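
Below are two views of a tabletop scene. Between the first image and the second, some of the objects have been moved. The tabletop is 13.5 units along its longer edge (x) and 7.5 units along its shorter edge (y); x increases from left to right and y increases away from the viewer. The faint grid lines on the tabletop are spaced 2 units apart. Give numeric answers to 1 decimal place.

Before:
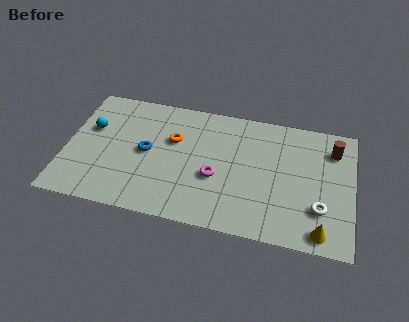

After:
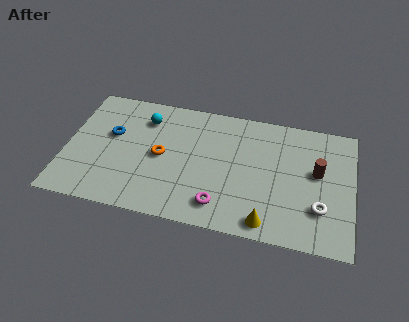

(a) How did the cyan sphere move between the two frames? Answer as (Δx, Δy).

(2.5, 1.1)

From the two frames, the cyan sphere sits at roughly (1.1, 4.7) before and (3.6, 5.8) after.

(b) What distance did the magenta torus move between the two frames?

1.6

The magenta torus was near (7.1, 3.0) before and (7.4, 1.4) after, so it travelled √(0.3² + 1.6²) ≈ 1.6 units.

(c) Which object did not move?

the white torus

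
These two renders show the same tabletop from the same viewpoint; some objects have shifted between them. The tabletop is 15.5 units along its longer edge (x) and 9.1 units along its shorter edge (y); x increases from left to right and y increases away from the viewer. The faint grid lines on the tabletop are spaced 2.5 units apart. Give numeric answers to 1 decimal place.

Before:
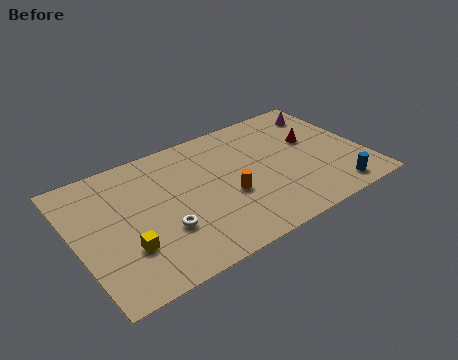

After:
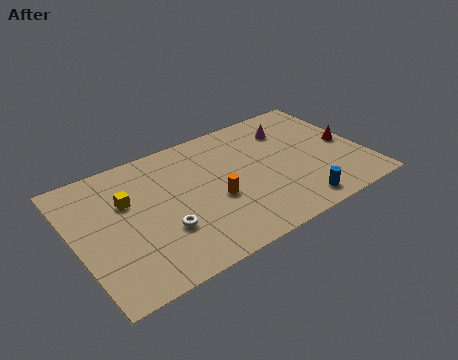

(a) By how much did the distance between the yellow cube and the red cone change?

+1.0

Before: roughly 10.9 units apart; after: 11.9. That's 1.0 units further apart.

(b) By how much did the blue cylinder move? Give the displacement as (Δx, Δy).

(-2.1, 0.0)

The blue cylinder was at about (13.4, 1.2) and moved to about (11.3, 1.2).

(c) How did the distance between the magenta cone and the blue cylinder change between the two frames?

-0.5

They were about 6.2 units apart before and 5.7 after — 0.5 units closer together.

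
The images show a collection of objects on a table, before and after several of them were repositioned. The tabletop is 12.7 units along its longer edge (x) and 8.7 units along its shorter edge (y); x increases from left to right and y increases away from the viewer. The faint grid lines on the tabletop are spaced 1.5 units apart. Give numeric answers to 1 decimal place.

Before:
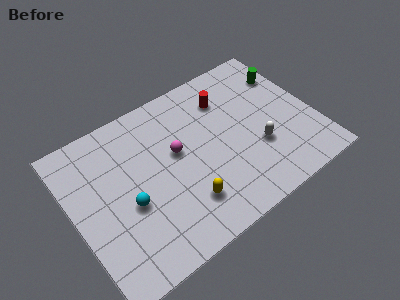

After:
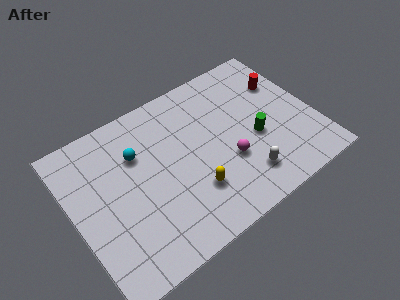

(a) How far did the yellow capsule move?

0.6

The yellow capsule was near (5.4, 2.1) before and (5.9, 2.5) after, so it travelled √(0.5² + 0.4²) ≈ 0.6 units.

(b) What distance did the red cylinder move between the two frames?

3.1

The red cylinder was near (8.5, 6.6) before and (11.5, 6.0) after, so it travelled √(3.0² + 0.6²) ≈ 3.1 units.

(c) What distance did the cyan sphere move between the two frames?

2.6

From (2.7, 3.6) to (3.6, 6.0), the cyan sphere covered √(0.9² + 2.4²) ≈ 2.6 units.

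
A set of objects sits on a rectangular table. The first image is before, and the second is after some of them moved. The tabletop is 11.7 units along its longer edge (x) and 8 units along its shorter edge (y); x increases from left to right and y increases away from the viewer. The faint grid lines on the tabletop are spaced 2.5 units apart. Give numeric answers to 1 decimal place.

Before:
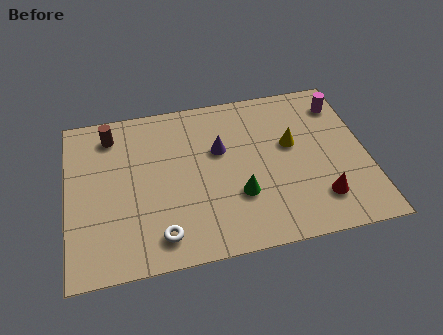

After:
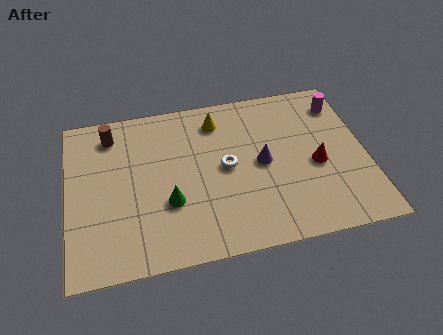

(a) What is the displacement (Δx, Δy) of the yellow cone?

(-2.8, 1.8)

From the two frames, the yellow cone sits at roughly (8.8, 4.7) before and (6.0, 6.5) after.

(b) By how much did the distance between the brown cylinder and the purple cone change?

+1.9

They were about 4.5 units apart before and 6.4 after — 1.9 units further apart.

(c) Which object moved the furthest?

the white torus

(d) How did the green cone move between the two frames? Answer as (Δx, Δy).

(-2.7, 0.2)

From the two frames, the green cone sits at roughly (6.6, 2.6) before and (3.9, 2.8) after.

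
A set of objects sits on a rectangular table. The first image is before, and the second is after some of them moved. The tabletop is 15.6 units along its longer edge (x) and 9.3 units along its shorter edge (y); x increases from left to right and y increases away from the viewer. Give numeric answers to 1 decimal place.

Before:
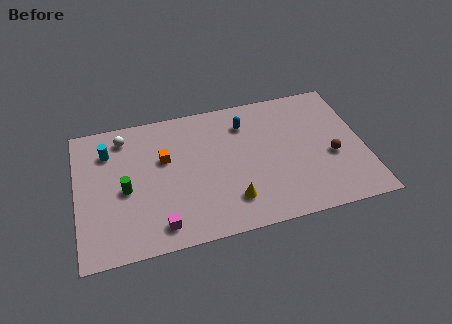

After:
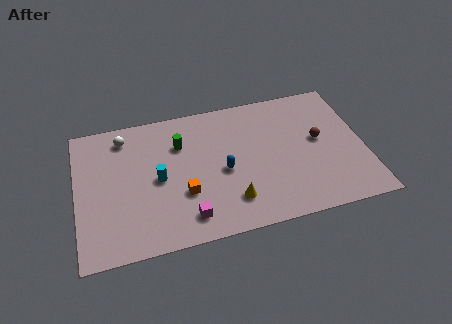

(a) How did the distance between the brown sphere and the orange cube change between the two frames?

-1.5

The distance was about 9.2 in the first image and 7.7 in the second, so they moved 1.5 units closer together.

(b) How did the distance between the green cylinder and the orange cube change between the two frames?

+0.7

The distance was about 2.7 in the first image and 3.4 in the second, so they moved 0.7 units further apart.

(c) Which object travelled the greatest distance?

the green cylinder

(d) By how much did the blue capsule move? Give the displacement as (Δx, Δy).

(-1.4, -3.0)

The blue capsule started near (9.3, 7.2) and ended near (7.9, 4.2).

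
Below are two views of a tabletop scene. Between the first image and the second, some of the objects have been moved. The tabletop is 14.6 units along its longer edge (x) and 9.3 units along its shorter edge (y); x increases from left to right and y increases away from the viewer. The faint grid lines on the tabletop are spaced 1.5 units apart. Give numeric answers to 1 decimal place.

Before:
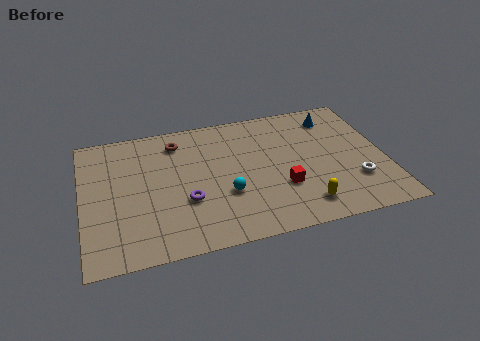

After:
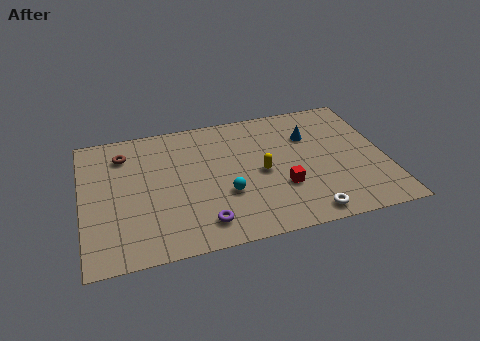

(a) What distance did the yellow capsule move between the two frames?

3.3

The yellow capsule was near (10.4, 1.6) before and (8.6, 4.4) after, so it travelled √(1.8² + 2.8²) ≈ 3.3 units.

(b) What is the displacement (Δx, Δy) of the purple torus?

(0.7, -1.7)

The purple torus started near (4.9, 3.3) and ended near (5.6, 1.6).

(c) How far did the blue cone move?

1.7

The blue cone moved from about (12.4, 7.6) to (11.1, 6.5), a distance of √(1.3² + 1.1²) ≈ 1.7.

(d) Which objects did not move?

the cyan sphere and the red cube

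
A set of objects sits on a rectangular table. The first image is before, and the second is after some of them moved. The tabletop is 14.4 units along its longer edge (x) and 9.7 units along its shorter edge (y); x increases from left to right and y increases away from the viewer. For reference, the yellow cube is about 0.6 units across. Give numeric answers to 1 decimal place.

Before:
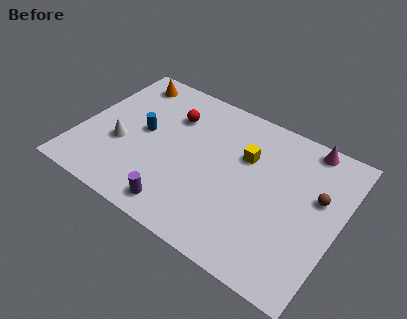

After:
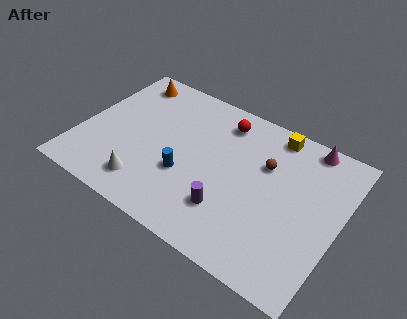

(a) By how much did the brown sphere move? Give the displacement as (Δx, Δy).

(-3.0, 0.5)

The brown sphere started near (13.1, 5.9) and ended near (10.1, 6.4).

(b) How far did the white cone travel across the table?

2.6

The white cone was near (2.4, 3.7) before and (4.2, 1.8) after, so it travelled √(1.8² + 1.9²) ≈ 2.6 units.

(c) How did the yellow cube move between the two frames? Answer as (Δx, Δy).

(1.2, 2.2)

The yellow cube was at about (9.0, 6.4) and moved to about (10.2, 8.6).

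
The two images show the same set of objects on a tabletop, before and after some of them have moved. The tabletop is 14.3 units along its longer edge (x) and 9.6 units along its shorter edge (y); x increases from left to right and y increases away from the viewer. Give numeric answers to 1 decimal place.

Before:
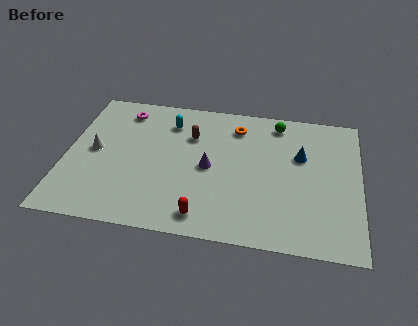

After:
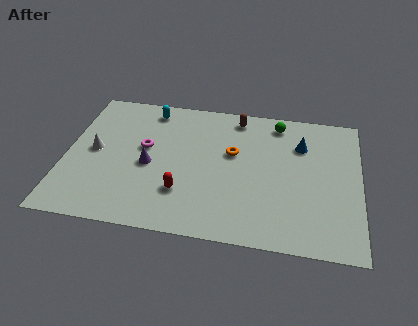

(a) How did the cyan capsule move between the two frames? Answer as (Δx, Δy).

(-1.0, 0.8)

The cyan capsule was at about (4.9, 7.5) and moved to about (3.9, 8.3).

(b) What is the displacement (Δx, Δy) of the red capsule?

(-1.1, 1.4)

The red capsule started near (6.9, 1.3) and ended near (5.8, 2.7).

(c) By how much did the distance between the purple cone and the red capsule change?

-1.0

The distance was about 3.3 in the first image and 2.3 in the second, so they moved 1.0 units closer together.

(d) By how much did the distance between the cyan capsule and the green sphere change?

+0.9

They were about 5.4 units apart before and 6.3 after — 0.9 units further apart.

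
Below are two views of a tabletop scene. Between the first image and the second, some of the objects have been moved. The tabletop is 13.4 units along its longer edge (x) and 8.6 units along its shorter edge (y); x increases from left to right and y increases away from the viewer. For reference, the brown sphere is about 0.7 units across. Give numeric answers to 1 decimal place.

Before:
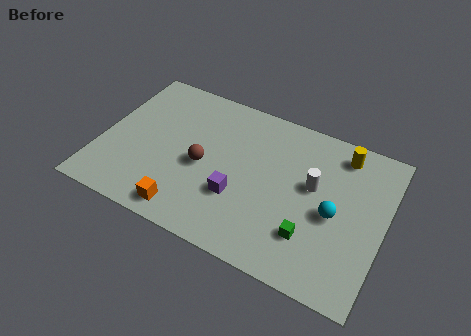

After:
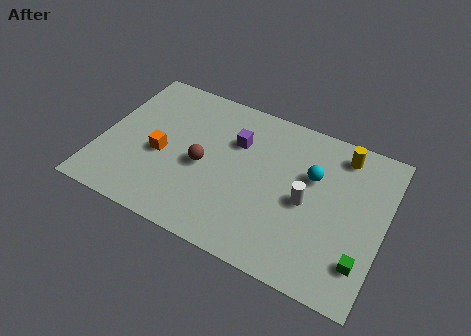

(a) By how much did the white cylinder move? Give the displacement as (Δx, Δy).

(-0.2, -1.0)

The white cylinder started near (10.0, 5.0) and ended near (9.8, 4.0).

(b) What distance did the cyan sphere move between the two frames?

2.0

The cyan sphere moved from about (11.1, 3.9) to (9.9, 5.5), a distance of √(1.2² + 1.6²) ≈ 2.0.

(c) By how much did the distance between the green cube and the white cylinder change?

+0.7

Before: roughly 2.7 units apart; after: 3.4. That's 0.7 units further apart.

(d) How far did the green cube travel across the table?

2.4

The green cube was near (10.2, 2.3) before and (12.6, 2.0) after, so it travelled √(2.4² + 0.3²) ≈ 2.4 units.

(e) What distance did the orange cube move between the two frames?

3.1

The orange cube was near (4.5, 1.1) before and (2.9, 3.7) after, so it travelled √(1.6² + 2.6²) ≈ 3.1 units.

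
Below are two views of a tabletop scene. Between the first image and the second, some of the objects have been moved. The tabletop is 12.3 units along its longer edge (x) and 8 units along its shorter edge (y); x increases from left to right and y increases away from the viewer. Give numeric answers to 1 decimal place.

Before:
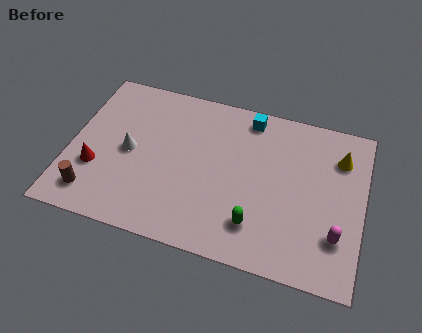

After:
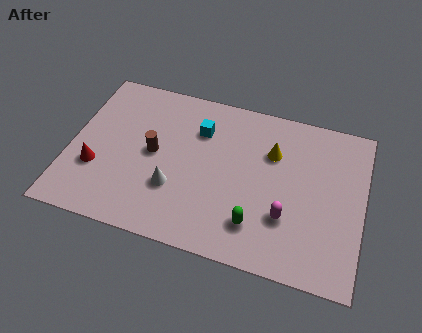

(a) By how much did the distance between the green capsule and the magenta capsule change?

-1.9

The distance was about 3.3 in the first image and 1.4 in the second, so they moved 1.9 units closer together.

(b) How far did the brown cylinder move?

3.5

The brown cylinder moved from about (1.2, 1.4) to (3.5, 4.1), a distance of √(2.3² + 2.7²) ≈ 3.5.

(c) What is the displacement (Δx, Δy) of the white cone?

(2.0, -1.3)

The white cone was at about (2.5, 3.9) and moved to about (4.5, 2.6).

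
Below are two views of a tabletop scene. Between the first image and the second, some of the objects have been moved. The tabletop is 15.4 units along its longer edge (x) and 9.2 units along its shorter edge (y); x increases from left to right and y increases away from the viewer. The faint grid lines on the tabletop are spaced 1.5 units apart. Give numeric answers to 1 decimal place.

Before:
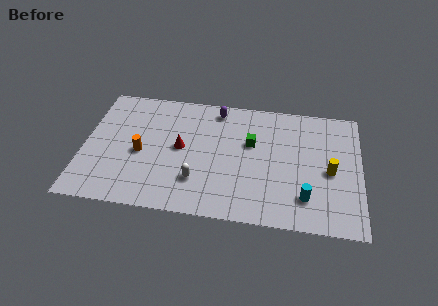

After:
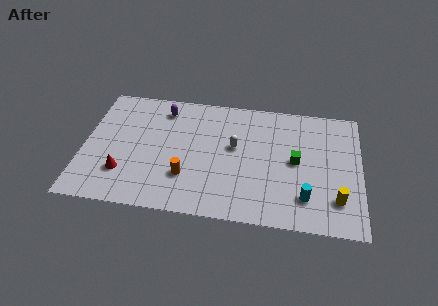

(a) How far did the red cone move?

3.9

From (5.4, 4.8) to (2.3, 2.5), the red cone covered √(3.1² + 2.3²) ≈ 3.9 units.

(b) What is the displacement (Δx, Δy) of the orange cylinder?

(2.6, -1.4)

The orange cylinder was at about (3.2, 4.1) and moved to about (5.8, 2.7).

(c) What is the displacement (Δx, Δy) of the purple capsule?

(-3.0, -0.4)

The purple capsule started near (7.3, 8.0) and ended near (4.3, 7.6).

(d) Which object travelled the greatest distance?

the red cone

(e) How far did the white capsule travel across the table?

3.4

The white capsule moved from about (6.4, 2.5) to (8.4, 5.3), a distance of √(2.0² + 2.8²) ≈ 3.4.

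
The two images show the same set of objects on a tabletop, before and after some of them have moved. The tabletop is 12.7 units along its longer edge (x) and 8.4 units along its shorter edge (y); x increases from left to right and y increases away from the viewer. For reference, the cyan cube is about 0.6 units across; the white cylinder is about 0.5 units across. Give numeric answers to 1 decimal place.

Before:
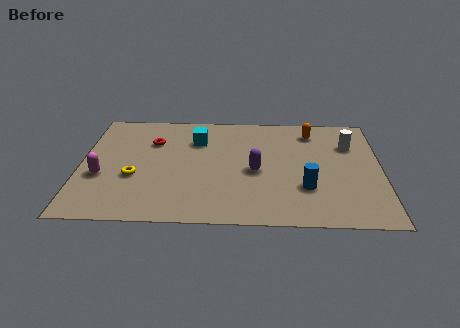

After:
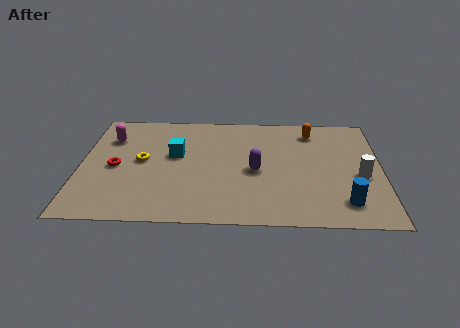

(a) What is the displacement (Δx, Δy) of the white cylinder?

(0.4, -2.4)

The white cylinder started near (11.4, 5.9) and ended near (11.8, 3.5).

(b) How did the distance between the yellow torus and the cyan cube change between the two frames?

-2.4

Before: roughly 3.9 units apart; after: 1.5. That's 2.4 units closer together.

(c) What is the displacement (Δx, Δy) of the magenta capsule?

(0.3, 2.9)

The magenta capsule was at about (0.9, 3.2) and moved to about (1.2, 6.1).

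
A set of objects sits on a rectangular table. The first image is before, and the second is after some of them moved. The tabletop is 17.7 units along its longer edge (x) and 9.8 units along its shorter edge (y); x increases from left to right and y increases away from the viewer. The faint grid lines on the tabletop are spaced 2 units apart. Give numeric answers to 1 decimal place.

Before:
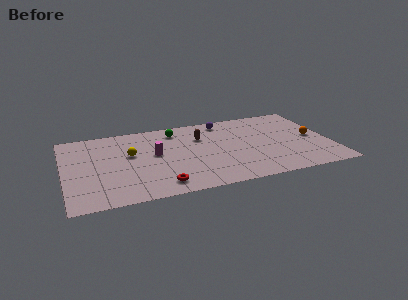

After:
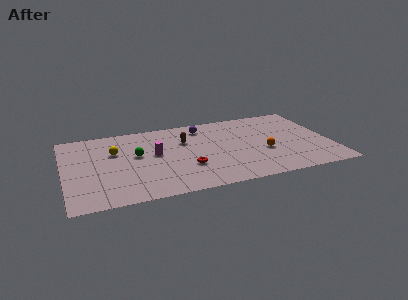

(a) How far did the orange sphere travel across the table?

3.5

The orange sphere moved from about (16.6, 4.8) to (13.2, 3.8), a distance of √(3.4² + 1.0²) ≈ 3.5.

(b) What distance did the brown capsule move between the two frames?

1.1

The brown capsule moved from about (9.2, 6.8) to (8.1, 6.6), a distance of √(1.1² + 0.2²) ≈ 1.1.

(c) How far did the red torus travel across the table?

2.5

The red torus moved from about (6.1, 1.5) to (8.0, 3.2), a distance of √(1.9² + 1.7²) ≈ 2.5.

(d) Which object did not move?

the magenta cylinder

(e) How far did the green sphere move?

3.8

From (7.6, 8.1) to (4.8, 5.6), the green sphere covered √(2.8² + 2.5²) ≈ 3.8 units.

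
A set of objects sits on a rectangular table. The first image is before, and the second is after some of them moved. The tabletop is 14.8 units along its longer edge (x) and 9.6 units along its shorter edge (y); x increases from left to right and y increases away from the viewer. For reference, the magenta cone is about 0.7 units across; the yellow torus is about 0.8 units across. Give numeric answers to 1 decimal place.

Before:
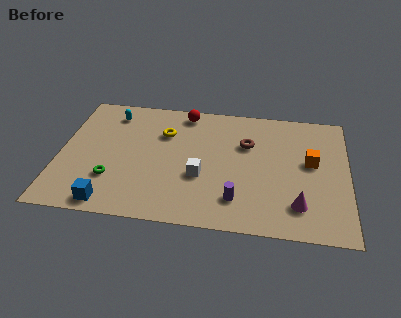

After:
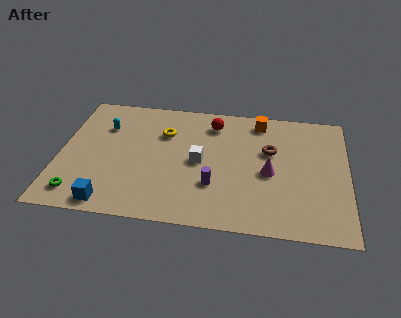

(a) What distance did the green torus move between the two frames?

2.1

From (2.8, 2.8) to (1.2, 1.5), the green torus covered √(1.6² + 1.3²) ≈ 2.1 units.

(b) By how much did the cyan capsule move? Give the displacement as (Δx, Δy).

(-0.3, -1.1)

The cyan capsule started near (2.5, 7.9) and ended near (2.2, 6.8).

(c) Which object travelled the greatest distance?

the orange cube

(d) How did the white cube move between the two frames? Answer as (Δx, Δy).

(-0.1, 1.1)

From the two frames, the white cube sits at roughly (7.3, 3.6) before and (7.2, 4.7) after.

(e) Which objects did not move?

the yellow torus and the blue cube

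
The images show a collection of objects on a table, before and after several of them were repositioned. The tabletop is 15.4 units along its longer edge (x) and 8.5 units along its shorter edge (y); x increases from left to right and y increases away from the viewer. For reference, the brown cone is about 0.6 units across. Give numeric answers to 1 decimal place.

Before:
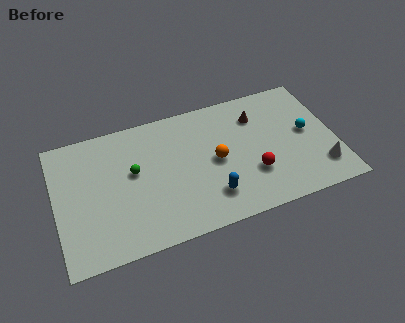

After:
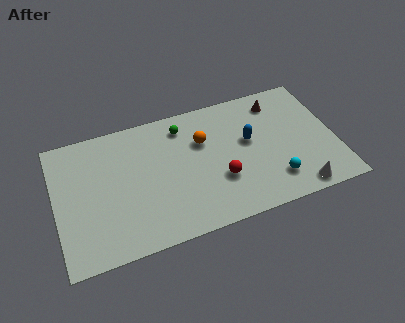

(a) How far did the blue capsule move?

3.8

The blue capsule was near (8.3, 2.0) before and (10.7, 4.9) after, so it travelled √(2.4² + 2.9²) ≈ 3.8 units.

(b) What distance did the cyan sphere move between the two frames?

3.3

The cyan sphere was near (13.9, 4.5) before and (11.8, 1.9) after, so it travelled √(2.1² + 2.6²) ≈ 3.3 units.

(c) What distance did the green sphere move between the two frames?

3.6

The green sphere moved from about (4.3, 4.9) to (7.2, 7.0), a distance of √(2.9² + 2.1²) ≈ 3.6.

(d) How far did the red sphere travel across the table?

1.8

From (10.7, 2.7) to (8.9, 2.9), the red sphere covered √(1.8² + 0.2²) ≈ 1.8 units.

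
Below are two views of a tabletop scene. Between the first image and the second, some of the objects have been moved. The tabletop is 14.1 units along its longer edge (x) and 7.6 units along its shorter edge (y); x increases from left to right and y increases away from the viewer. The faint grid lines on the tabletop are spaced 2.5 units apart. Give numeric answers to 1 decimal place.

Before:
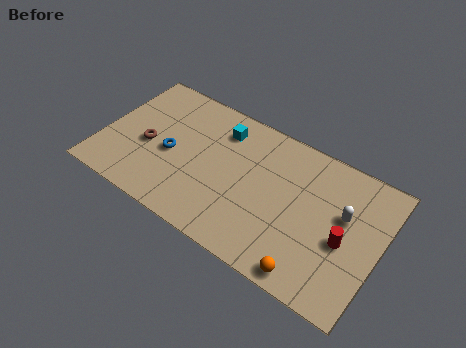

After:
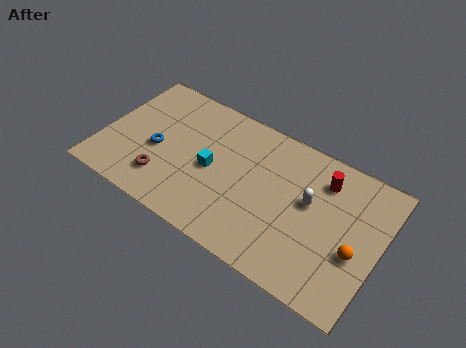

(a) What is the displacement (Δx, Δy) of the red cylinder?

(-1.4, 2.6)

From the two frames, the red cylinder sits at roughly (12.4, 3.3) before and (11.0, 5.9) after.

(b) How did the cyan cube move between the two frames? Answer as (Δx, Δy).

(-0.1, -2.4)

From the two frames, the cyan cube sits at roughly (5.7, 6.0) before and (5.6, 3.6) after.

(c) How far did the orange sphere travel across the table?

2.9

The orange sphere was near (11.1, 0.8) before and (13.0, 3.0) after, so it travelled √(1.9² + 2.2²) ≈ 2.9 units.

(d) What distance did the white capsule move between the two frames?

1.7

The white capsule moved from about (12.2, 4.6) to (10.5, 4.4), a distance of √(1.7² + 0.2²) ≈ 1.7.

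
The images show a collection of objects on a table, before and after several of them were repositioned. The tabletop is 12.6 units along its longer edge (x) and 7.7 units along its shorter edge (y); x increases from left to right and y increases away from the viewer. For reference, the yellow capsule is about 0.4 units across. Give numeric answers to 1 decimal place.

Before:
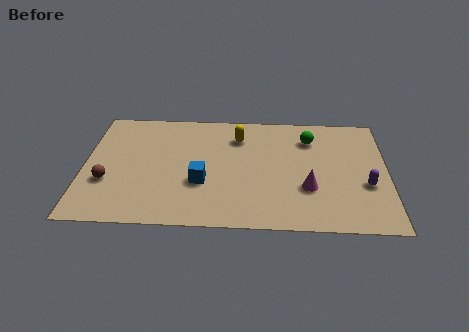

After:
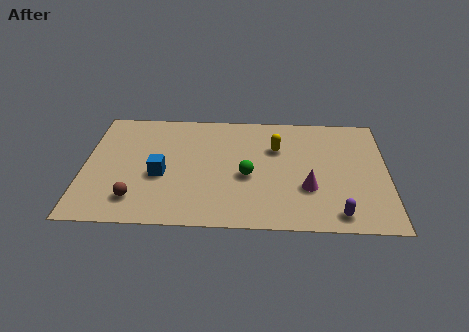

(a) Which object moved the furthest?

the green sphere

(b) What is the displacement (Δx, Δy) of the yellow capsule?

(1.6, -0.7)

From the two frames, the yellow capsule sits at roughly (6.4, 5.9) before and (8.0, 5.2) after.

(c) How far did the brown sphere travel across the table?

1.6

The brown sphere moved from about (1.0, 2.7) to (2.2, 1.6), a distance of √(1.2² + 1.1²) ≈ 1.6.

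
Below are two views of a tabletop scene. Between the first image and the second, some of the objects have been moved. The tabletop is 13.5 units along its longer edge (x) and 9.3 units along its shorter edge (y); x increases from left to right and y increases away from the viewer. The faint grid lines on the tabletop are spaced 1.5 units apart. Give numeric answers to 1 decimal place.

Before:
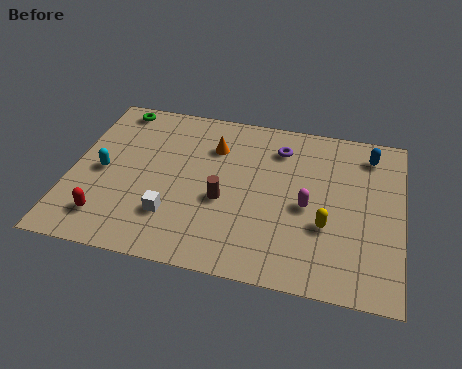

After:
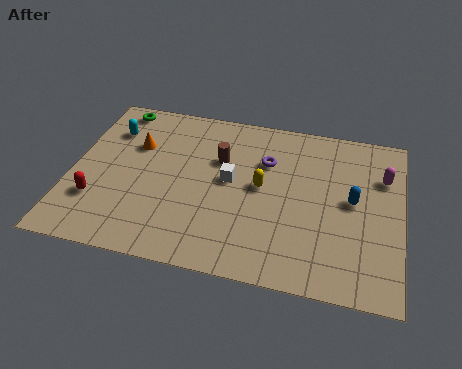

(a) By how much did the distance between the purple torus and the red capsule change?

-1.0

Before: roughly 8.7 units apart; after: 7.7. That's 1.0 units closer together.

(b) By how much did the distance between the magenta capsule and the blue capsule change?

-2.2

Before: roughly 4.2 units apart; after: 2.0. That's 2.2 units closer together.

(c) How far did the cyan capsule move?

2.5

From (1.3, 4.4) to (1.4, 6.9), the cyan capsule covered √(0.1² + 2.5²) ≈ 2.5 units.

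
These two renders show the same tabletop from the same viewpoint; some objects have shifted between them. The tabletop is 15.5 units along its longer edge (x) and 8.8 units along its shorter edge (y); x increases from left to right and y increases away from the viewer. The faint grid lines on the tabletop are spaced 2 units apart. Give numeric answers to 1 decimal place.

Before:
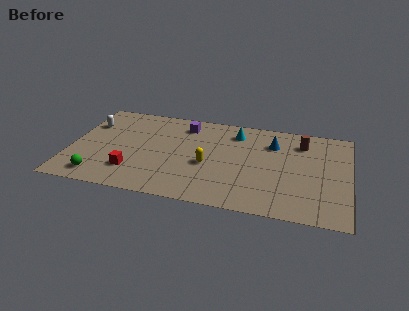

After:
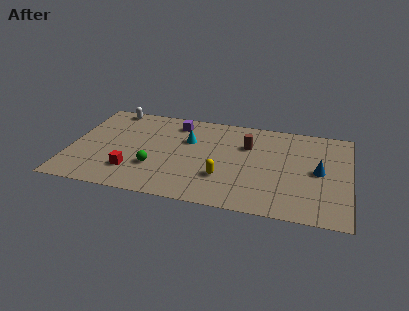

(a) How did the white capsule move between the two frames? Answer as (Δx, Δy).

(1.1, 1.8)

From the two frames, the white capsule sits at roughly (0.9, 6.2) before and (2.0, 8.0) after.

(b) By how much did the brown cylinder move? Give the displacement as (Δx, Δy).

(-3.0, -0.9)

The brown cylinder was at about (12.8, 6.9) and moved to about (9.8, 6.0).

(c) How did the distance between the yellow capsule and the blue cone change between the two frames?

+1.0

They were about 4.5 units apart before and 5.5 after — 1.0 units further apart.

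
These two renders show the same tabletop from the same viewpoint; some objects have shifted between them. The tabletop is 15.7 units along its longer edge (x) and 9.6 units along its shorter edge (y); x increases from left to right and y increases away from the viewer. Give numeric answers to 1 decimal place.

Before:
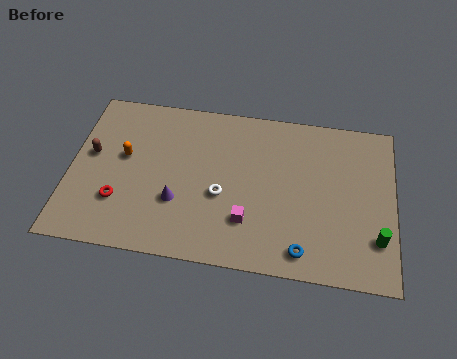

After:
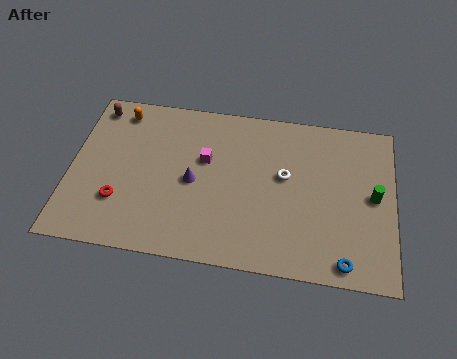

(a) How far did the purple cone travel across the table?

1.5

The purple cone moved from about (5.3, 3.2) to (6.0, 4.5), a distance of √(0.7² + 1.3²) ≈ 1.5.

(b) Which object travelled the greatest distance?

the magenta cube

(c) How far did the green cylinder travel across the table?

2.4

The green cylinder moved from about (14.9, 2.5) to (14.7, 4.9), a distance of √(0.2² + 2.4²) ≈ 2.4.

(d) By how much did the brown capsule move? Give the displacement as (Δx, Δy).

(0.0, 2.9)

From the two frames, the brown capsule sits at roughly (1.0, 5.4) before and (1.0, 8.3) after.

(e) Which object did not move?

the red torus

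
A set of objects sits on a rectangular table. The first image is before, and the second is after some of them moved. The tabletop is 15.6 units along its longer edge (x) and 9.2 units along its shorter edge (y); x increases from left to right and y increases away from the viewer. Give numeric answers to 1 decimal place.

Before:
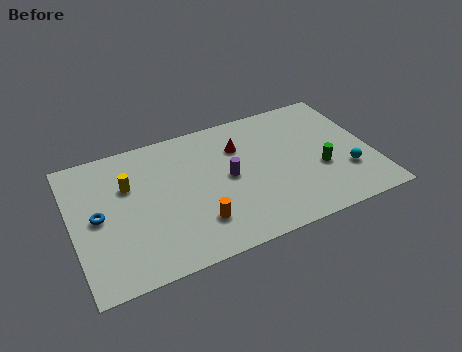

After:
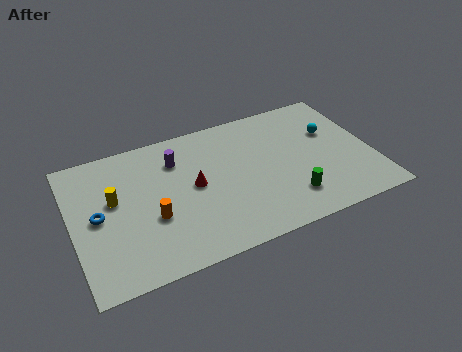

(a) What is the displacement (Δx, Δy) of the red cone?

(-2.6, -1.8)

From the two frames, the red cone sits at roughly (8.9, 6.6) before and (6.3, 4.8) after.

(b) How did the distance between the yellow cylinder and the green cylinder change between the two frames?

-0.7

Before: roughly 10.1 units apart; after: 9.4. That's 0.7 units closer together.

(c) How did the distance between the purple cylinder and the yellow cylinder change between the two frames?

-1.6

The distance was about 5.3 in the first image and 3.7 in the second, so they moved 1.6 units closer together.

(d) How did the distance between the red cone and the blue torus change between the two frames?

-2.9

The distance was about 7.9 in the first image and 5.0 in the second, so they moved 2.9 units closer together.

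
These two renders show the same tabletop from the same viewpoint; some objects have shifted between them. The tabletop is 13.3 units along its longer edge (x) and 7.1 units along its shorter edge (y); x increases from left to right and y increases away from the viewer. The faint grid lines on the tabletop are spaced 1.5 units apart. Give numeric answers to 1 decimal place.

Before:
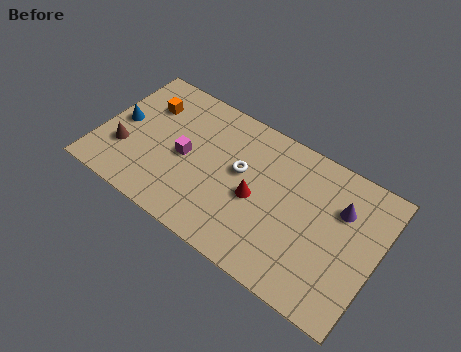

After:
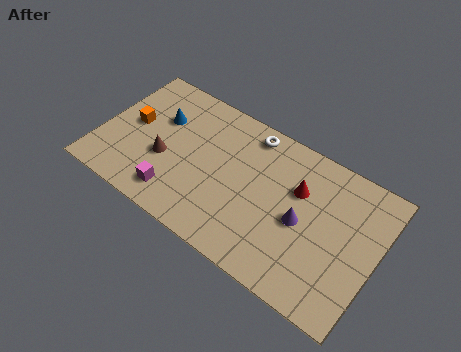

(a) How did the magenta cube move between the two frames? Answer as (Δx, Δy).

(-0.1, -2.1)

The magenta cube started near (4.1, 3.4) and ended near (4.0, 1.3).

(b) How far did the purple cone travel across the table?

2.3

The purple cone was near (11.4, 4.9) before and (9.8, 3.3) after, so it travelled √(1.6² + 1.6²) ≈ 2.3 units.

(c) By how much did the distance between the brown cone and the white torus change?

-0.7

Before: roughly 5.7 units apart; after: 5.0. That's 0.7 units closer together.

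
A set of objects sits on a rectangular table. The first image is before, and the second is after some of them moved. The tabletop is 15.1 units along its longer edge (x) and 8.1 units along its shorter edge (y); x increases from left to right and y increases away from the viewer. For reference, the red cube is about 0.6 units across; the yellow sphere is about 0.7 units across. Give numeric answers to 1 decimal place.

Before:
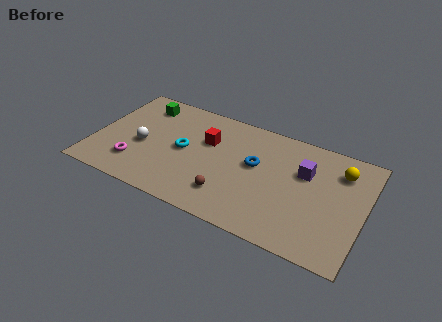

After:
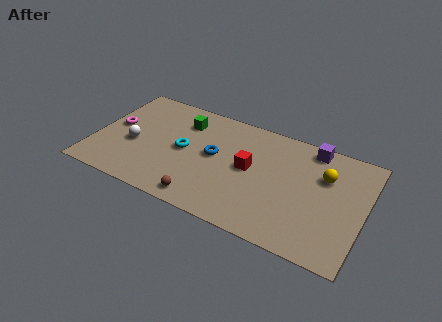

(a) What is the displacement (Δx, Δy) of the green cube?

(2.4, -0.4)

From the two frames, the green cube sits at roughly (2.3, 6.6) before and (4.7, 6.2) after.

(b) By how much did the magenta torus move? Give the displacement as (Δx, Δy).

(-1.5, 2.4)

From the two frames, the magenta torus sits at roughly (2.5, 2.0) before and (1.0, 4.4) after.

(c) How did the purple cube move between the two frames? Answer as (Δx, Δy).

(0.2, 1.9)

The purple cube started near (11.7, 5.3) and ended near (11.9, 7.2).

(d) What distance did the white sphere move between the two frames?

0.5

The white sphere was near (2.7, 3.5) before and (2.2, 3.4) after, so it travelled √(0.5² + 0.1²) ≈ 0.5 units.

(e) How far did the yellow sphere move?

1.1

The yellow sphere was near (13.6, 6.2) before and (12.8, 5.5) after, so it travelled √(0.8² + 0.7²) ≈ 1.1 units.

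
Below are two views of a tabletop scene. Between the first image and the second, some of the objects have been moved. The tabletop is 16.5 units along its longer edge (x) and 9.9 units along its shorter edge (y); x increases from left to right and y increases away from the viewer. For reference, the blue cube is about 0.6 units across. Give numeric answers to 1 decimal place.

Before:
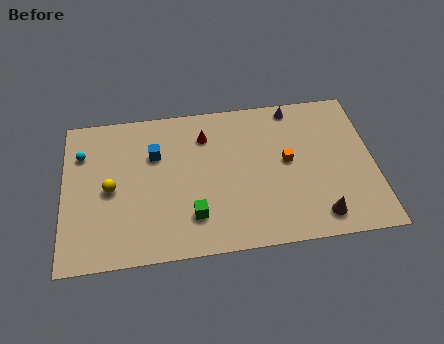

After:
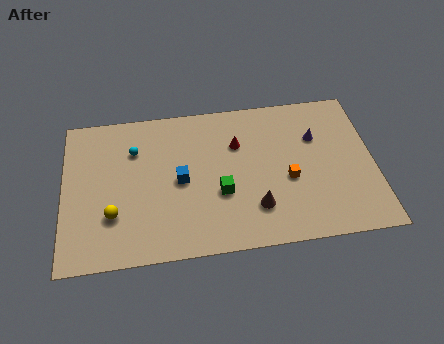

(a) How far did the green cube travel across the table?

2.0

The green cube moved from about (6.8, 2.4) to (8.3, 3.7), a distance of √(1.5² + 1.3²) ≈ 2.0.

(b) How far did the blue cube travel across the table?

2.3

From (4.9, 6.7) to (6.2, 4.8), the blue cube covered √(1.3² + 1.9²) ≈ 2.3 units.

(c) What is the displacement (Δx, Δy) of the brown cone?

(-3.3, 1.0)

The brown cone was at about (13.4, 1.5) and moved to about (10.1, 2.5).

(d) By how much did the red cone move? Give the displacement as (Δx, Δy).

(1.7, -0.8)

The red cone started near (7.6, 7.6) and ended near (9.3, 6.8).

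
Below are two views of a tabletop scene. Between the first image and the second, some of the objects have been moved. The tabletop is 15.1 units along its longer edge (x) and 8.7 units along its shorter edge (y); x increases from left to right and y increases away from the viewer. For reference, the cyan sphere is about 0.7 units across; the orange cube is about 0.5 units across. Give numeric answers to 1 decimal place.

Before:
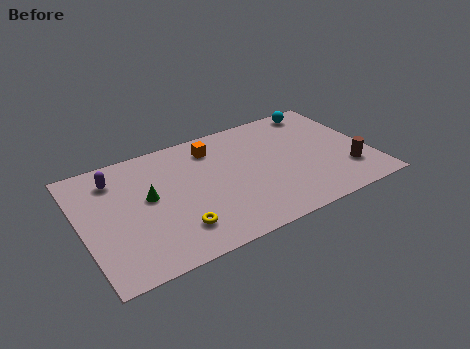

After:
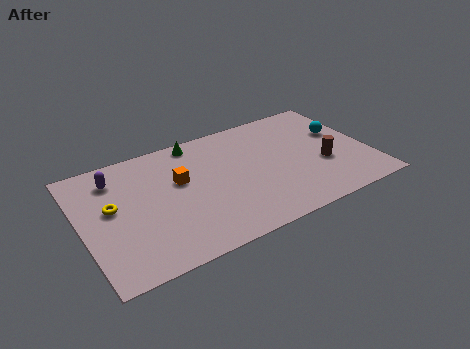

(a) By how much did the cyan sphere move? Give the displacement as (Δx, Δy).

(0.8, -2.3)

The cyan sphere was at about (13.1, 7.7) and moved to about (13.9, 5.4).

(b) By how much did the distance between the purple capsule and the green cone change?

+1.9

The distance was about 2.6 in the first image and 4.5 in the second, so they moved 1.9 units further apart.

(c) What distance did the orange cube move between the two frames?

2.6

The orange cube was near (7.2, 7.0) before and (5.2, 5.3) after, so it travelled √(2.0² + 1.7²) ≈ 2.6 units.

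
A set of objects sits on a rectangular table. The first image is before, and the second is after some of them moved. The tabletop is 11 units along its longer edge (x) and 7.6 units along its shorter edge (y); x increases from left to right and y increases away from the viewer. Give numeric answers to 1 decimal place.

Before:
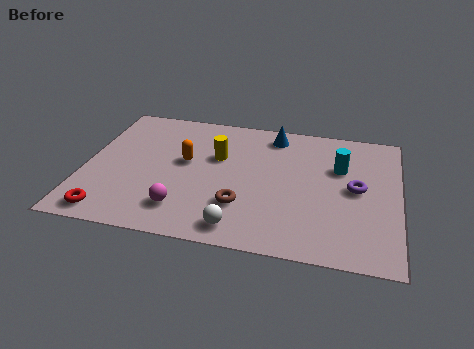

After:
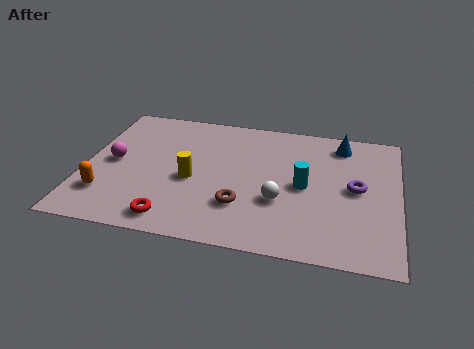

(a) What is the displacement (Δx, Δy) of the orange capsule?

(-2.6, -2.4)

The orange capsule started near (3.5, 4.3) and ended near (0.9, 1.9).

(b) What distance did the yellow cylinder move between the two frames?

1.7

The yellow cylinder was near (4.6, 4.8) before and (3.8, 3.3) after, so it travelled √(0.8² + 1.5²) ≈ 1.7 units.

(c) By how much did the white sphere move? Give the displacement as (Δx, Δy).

(1.3, 1.7)

The white sphere was at about (5.6, 1.0) and moved to about (6.9, 2.7).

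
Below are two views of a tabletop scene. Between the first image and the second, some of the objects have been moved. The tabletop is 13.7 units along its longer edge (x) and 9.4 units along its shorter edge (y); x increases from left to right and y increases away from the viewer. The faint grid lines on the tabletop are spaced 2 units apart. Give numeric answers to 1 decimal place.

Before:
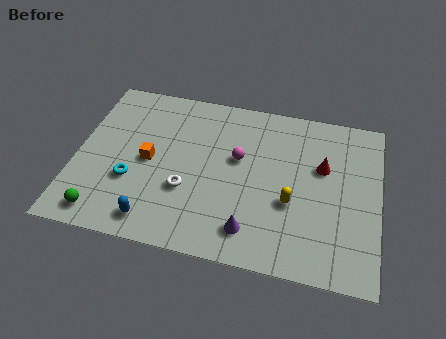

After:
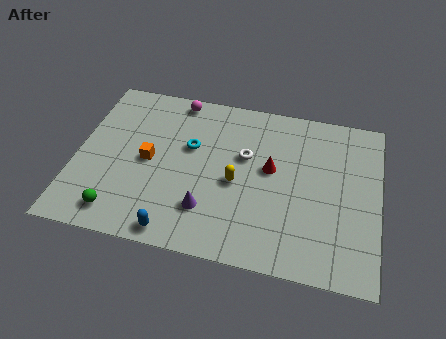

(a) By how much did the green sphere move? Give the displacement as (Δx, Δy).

(0.7, 0.2)

From the two frames, the green sphere sits at roughly (1.5, 1.2) before and (2.2, 1.4) after.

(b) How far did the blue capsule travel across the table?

1.1

From (3.8, 1.3) to (4.8, 0.9), the blue capsule covered √(1.0² + 0.4²) ≈ 1.1 units.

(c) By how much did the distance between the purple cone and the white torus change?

+0.3

They were about 3.4 units apart before and 3.7 after — 0.3 units further apart.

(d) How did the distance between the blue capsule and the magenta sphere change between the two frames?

+2.1

Before: roughly 5.5 units apart; after: 7.6. That's 2.1 units further apart.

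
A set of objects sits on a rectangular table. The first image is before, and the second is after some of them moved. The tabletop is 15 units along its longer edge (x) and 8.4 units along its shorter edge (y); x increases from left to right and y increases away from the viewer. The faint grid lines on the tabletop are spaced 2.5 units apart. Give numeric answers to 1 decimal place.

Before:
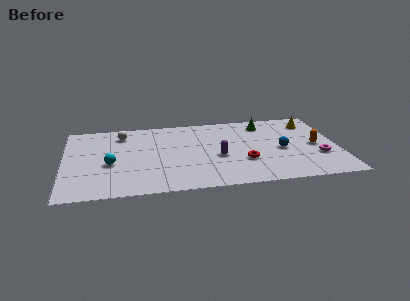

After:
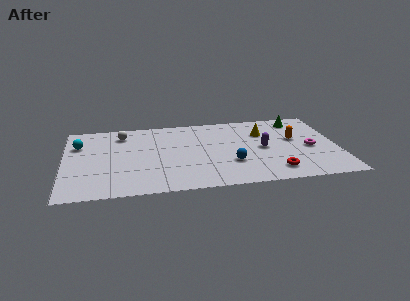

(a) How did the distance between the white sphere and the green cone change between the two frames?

+1.9

They were about 7.9 units apart before and 9.8 after — 1.9 units further apart.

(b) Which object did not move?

the white sphere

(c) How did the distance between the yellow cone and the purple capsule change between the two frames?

-4.4

The distance was about 6.2 in the first image and 1.8 in the second, so they moved 4.4 units closer together.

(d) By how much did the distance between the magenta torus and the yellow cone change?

-0.6

They were about 3.9 units apart before and 3.3 after — 0.6 units closer together.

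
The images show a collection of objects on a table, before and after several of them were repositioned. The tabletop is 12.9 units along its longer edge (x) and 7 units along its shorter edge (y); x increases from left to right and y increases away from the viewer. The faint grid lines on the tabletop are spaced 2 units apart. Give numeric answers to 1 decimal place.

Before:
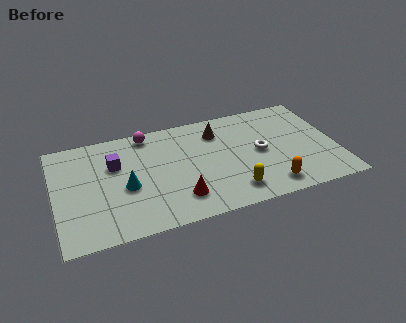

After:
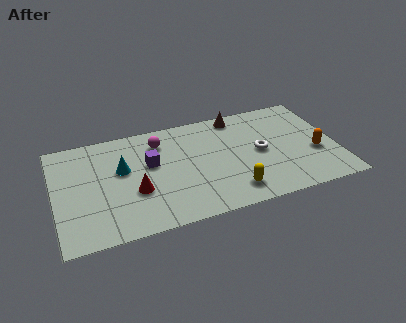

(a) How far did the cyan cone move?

1.2

From (3.2, 3.0) to (3.1, 4.2), the cyan cone covered √(0.1² + 1.2²) ≈ 1.2 units.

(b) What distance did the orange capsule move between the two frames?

2.8

The orange capsule moved from about (9.6, 1.1) to (11.9, 2.7), a distance of √(2.3² + 1.6²) ≈ 2.8.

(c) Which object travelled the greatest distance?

the orange capsule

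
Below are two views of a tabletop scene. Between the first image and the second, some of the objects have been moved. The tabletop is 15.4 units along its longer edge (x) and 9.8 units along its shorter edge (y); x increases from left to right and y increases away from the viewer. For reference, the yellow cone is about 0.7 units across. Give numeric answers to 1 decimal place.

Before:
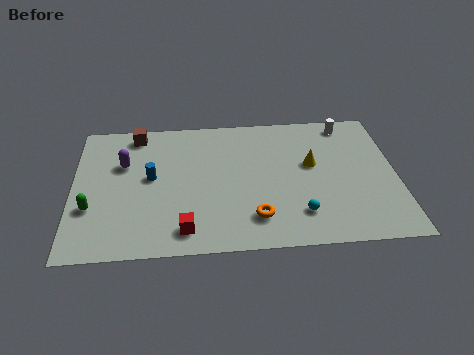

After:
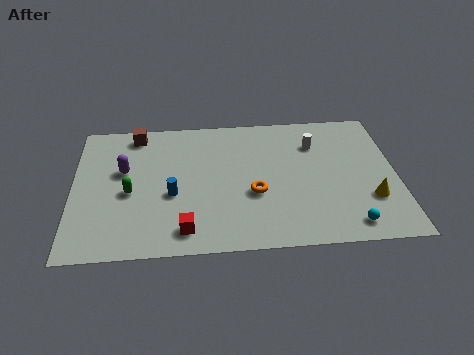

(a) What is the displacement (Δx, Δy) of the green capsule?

(1.8, 1.0)

From the two frames, the green capsule sits at roughly (0.9, 3.3) before and (2.7, 4.3) after.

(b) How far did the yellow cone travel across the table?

3.8

The yellow cone moved from about (11.4, 5.7) to (14.1, 3.0), a distance of √(2.7² + 2.7²) ≈ 3.8.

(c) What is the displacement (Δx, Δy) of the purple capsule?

(0.0, -0.5)

The purple capsule was at about (2.4, 6.4) and moved to about (2.4, 5.9).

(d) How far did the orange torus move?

1.7

From (8.6, 2.1) to (8.6, 3.8), the orange torus covered √(0.0² + 1.7²) ≈ 1.7 units.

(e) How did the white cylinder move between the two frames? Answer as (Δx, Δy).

(-1.6, -1.4)

The white cylinder was at about (13.2, 8.6) and moved to about (11.6, 7.2).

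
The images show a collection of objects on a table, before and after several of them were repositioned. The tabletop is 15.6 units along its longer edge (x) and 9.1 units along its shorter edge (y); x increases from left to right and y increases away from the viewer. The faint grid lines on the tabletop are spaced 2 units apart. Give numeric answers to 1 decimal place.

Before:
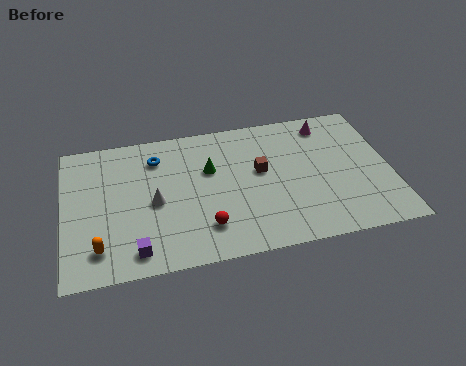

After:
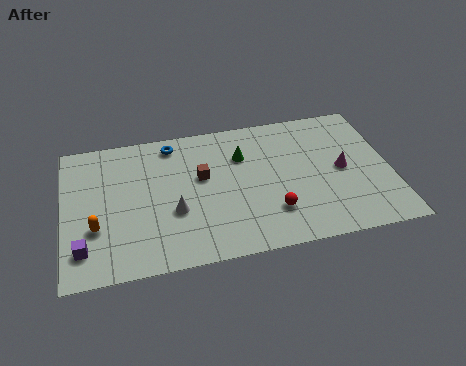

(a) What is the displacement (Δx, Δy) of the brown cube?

(-2.8, 0.2)

The brown cube started near (9.4, 5.2) and ended near (6.6, 5.4).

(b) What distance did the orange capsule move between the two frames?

1.3

From (1.6, 1.8) to (1.5, 3.1), the orange capsule covered √(0.1² + 1.3²) ≈ 1.3 units.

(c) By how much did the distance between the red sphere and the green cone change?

+0.5

The distance was about 3.7 in the first image and 4.2 in the second, so they moved 0.5 units further apart.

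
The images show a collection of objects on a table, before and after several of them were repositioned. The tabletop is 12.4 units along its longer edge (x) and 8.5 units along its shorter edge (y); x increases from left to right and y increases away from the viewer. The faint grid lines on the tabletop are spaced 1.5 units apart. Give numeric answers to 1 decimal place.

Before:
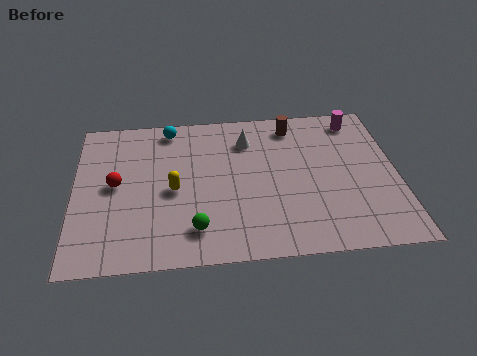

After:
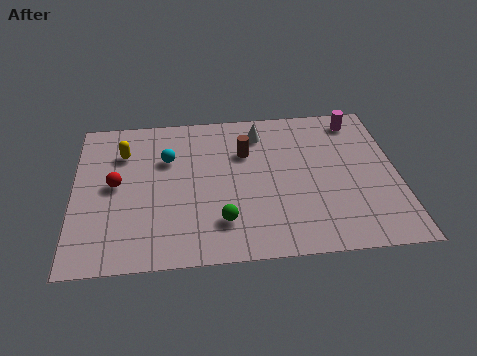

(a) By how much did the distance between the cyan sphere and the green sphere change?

-1.7

They were about 5.9 units apart before and 4.2 after — 1.7 units closer together.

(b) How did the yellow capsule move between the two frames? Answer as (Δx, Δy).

(-1.9, 2.3)

The yellow capsule was at about (3.8, 3.9) and moved to about (1.9, 6.2).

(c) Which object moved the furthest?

the yellow capsule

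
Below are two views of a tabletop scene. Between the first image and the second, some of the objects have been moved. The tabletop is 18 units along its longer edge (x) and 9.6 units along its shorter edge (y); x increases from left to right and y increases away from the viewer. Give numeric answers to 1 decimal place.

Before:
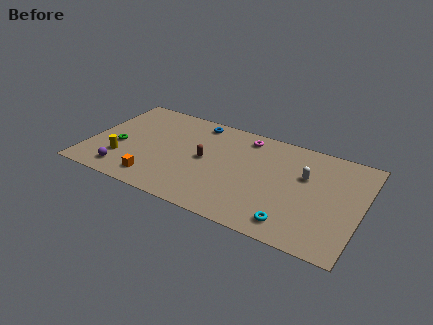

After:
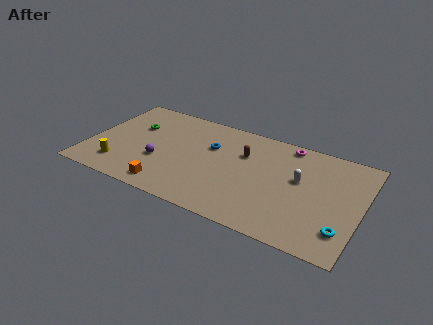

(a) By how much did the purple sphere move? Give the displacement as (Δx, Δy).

(2.1, 2.0)

From the two frames, the purple sphere sits at roughly (2.7, 1.5) before and (4.8, 3.5) after.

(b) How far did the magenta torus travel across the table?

2.8

From (10.0, 8.2) to (12.8, 8.6), the magenta torus covered √(2.8² + 0.4²) ≈ 2.8 units.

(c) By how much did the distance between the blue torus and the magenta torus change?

+2.1

Before: roughly 3.3 units apart; after: 5.4. That's 2.1 units further apart.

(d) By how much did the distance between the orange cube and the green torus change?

+2.2

Before: roughly 3.6 units apart; after: 5.8. That's 2.2 units further apart.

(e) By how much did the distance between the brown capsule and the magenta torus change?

-0.6

Before: roughly 4.0 units apart; after: 3.4. That's 0.6 units closer together.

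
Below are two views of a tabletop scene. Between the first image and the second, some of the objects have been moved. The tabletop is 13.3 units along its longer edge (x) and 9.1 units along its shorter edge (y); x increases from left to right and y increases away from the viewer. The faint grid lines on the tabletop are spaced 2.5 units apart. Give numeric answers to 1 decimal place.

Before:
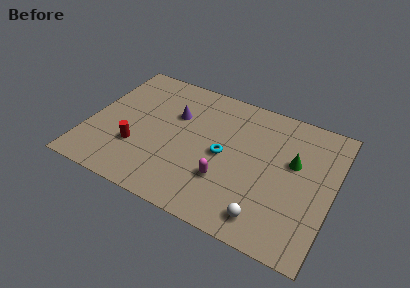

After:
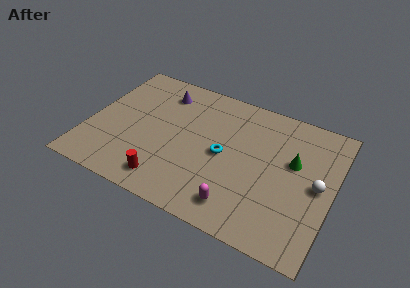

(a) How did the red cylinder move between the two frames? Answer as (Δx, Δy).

(1.9, -1.5)

From the two frames, the red cylinder sits at roughly (2.8, 2.9) before and (4.7, 1.4) after.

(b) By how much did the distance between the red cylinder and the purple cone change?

+2.5

They were about 3.5 units apart before and 6.0 after — 2.5 units further apart.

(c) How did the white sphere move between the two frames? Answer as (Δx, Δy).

(2.4, 3.1)

From the two frames, the white sphere sits at roughly (10.1, 1.4) before and (12.5, 4.5) after.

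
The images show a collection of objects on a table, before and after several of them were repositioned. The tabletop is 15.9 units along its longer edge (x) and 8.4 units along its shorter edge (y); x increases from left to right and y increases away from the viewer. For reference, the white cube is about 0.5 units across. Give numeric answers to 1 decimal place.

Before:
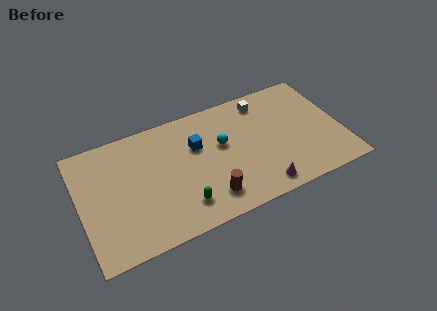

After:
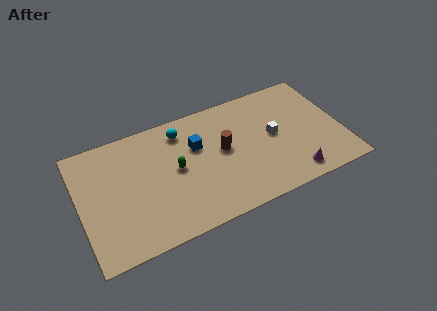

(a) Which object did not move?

the blue cube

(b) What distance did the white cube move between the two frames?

2.7

The white cube moved from about (11.5, 7.1) to (11.8, 4.4), a distance of √(0.3² + 2.7²) ≈ 2.7.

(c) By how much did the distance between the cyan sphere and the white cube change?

+2.5

The distance was about 3.5 in the first image and 6.0 in the second, so they moved 2.5 units further apart.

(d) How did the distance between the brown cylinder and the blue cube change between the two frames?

-2.1

The distance was about 3.8 in the first image and 1.7 in the second, so they moved 2.1 units closer together.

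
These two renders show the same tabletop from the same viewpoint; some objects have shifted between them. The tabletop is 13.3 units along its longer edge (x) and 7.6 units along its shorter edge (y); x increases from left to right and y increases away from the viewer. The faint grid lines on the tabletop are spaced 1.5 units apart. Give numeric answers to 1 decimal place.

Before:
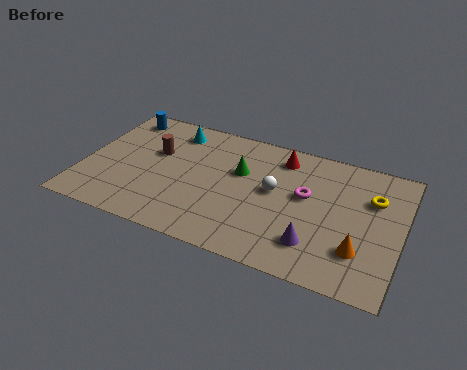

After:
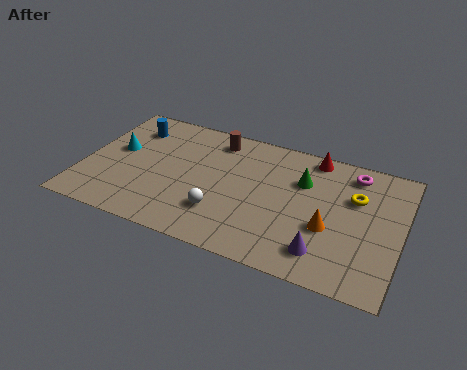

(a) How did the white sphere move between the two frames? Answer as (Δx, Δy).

(-2.0, -2.1)

The white sphere was at about (8.0, 4.2) and moved to about (6.0, 2.1).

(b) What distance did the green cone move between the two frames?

2.6

From (6.5, 4.8) to (9.1, 5.2), the green cone covered √(2.6² + 0.4²) ≈ 2.6 units.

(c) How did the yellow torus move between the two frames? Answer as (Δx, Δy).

(-0.7, -0.2)

The yellow torus started near (12.0, 5.2) and ended near (11.3, 5.0).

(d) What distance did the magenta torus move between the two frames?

2.7

The magenta torus moved from about (9.3, 4.4) to (11.1, 6.4), a distance of √(1.8² + 2.0²) ≈ 2.7.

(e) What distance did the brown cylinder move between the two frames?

2.9

The brown cylinder was near (2.9, 4.7) before and (5.3, 6.4) after, so it travelled √(2.4² + 1.7²) ≈ 2.9 units.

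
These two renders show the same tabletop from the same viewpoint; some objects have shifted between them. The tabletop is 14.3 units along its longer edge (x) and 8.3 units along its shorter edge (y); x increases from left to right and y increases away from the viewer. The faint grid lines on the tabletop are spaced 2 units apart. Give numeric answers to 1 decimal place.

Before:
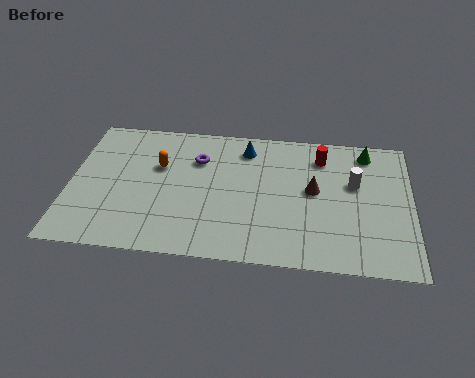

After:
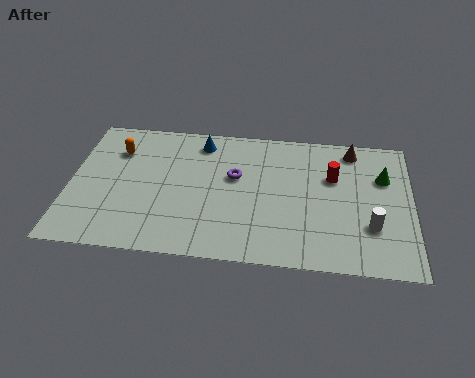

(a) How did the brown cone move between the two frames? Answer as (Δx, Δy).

(1.6, 2.7)

The brown cone started near (10.2, 4.5) and ended near (11.8, 7.2).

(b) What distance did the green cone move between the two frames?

1.7

The green cone was near (12.4, 7.1) before and (13.1, 5.6) after, so it travelled √(0.7² + 1.5²) ≈ 1.7 units.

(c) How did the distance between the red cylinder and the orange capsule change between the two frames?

+2.2

Before: roughly 6.9 units apart; after: 9.1. That's 2.2 units further apart.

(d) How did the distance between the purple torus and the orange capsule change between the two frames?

+3.4

The distance was about 1.7 in the first image and 5.1 in the second, so they moved 3.4 units further apart.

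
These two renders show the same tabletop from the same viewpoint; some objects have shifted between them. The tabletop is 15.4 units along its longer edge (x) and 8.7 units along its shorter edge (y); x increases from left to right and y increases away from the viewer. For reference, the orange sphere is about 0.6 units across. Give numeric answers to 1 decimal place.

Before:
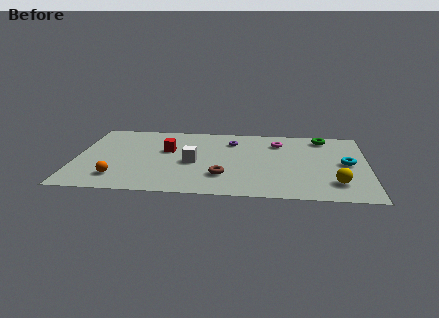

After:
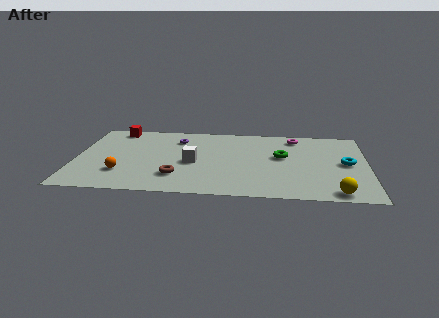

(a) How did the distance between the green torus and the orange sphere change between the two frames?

-3.4

They were about 12.2 units apart before and 8.8 after — 3.4 units closer together.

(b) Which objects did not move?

the cyan torus and the white cube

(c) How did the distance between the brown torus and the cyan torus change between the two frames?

+2.4

Before: roughly 6.8 units apart; after: 9.2. That's 2.4 units further apart.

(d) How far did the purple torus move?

2.9

The purple torus moved from about (8.2, 6.7) to (5.3, 6.7), a distance of √(2.9² + 0.0²) ≈ 2.9.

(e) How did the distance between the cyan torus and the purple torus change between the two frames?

+2.8

The distance was about 6.5 in the first image and 9.3 in the second, so they moved 2.8 units further apart.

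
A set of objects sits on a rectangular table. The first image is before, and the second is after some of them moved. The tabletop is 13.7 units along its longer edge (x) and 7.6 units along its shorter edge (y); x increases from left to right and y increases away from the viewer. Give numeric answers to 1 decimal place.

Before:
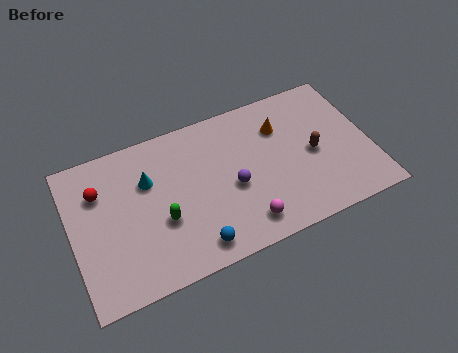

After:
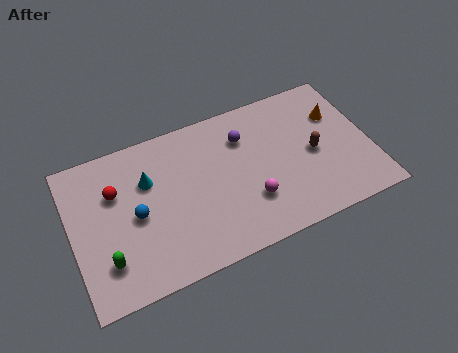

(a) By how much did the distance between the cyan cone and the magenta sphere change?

-0.3

The distance was about 5.5 in the first image and 5.2 in the second, so they moved 0.3 units closer together.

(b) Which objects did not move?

the cyan cone and the brown capsule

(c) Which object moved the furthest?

the blue sphere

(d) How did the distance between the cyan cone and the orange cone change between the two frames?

+2.6

They were about 6.2 units apart before and 8.8 after — 2.6 units further apart.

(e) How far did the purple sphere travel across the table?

2.4

The purple sphere moved from about (7.3, 3.3) to (8.1, 5.6), a distance of √(0.8² + 2.3²) ≈ 2.4.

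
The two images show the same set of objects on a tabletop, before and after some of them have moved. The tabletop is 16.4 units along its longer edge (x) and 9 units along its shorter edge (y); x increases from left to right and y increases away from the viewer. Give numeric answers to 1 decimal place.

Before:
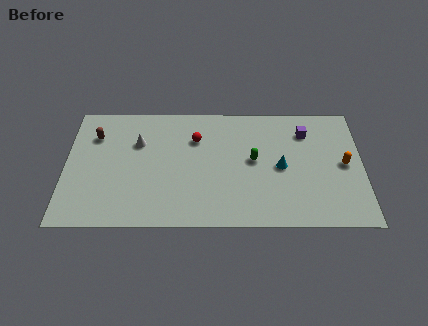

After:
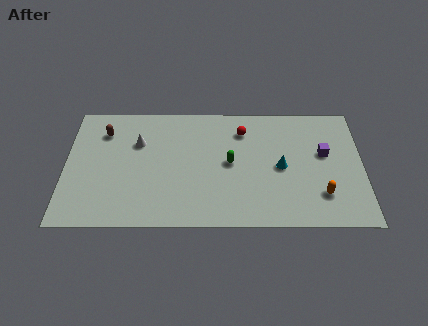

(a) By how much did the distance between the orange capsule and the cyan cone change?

-0.5

Before: roughly 3.5 units apart; after: 3.0. That's 0.5 units closer together.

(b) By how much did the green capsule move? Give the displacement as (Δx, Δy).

(-1.3, -0.2)

From the two frames, the green capsule sits at roughly (10.4, 4.8) before and (9.1, 4.6) after.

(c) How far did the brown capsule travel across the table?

0.6

The brown capsule was near (1.6, 6.6) before and (2.1, 6.9) after, so it travelled √(0.5² + 0.3²) ≈ 0.6 units.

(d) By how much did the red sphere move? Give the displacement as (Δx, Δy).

(2.6, 0.6)

The red sphere started near (7.2, 6.4) and ended near (9.8, 7.0).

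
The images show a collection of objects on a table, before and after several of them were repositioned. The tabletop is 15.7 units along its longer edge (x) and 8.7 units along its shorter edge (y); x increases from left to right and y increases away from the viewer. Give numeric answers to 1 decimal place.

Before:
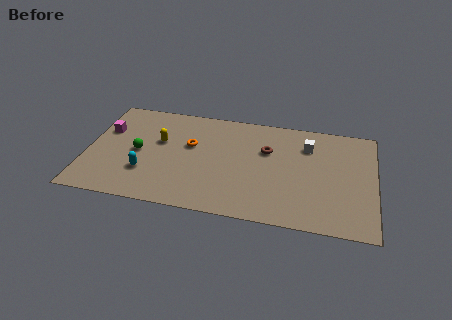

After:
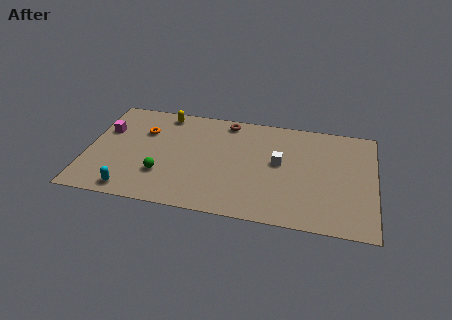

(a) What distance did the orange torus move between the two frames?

2.7

The orange torus was near (5.6, 5.3) before and (3.0, 6.0) after, so it travelled √(2.6² + 0.7²) ≈ 2.7 units.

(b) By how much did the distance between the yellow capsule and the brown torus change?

-2.4

They were about 5.9 units apart before and 3.5 after — 2.4 units closer together.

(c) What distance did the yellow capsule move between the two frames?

2.4

The yellow capsule moved from about (3.9, 5.3) to (4.0, 7.7), a distance of √(0.1² + 2.4²) ≈ 2.4.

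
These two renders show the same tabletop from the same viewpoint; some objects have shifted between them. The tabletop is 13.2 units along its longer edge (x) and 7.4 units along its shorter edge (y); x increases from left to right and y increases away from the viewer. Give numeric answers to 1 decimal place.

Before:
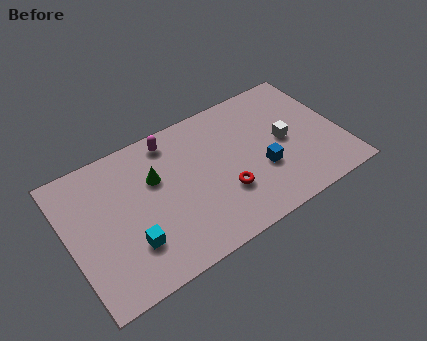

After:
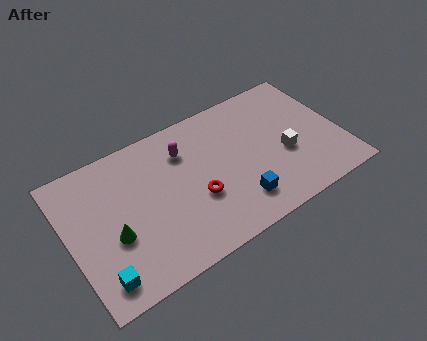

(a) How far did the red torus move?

1.4

The red torus moved from about (7.3, 2.4) to (6.0, 2.8), a distance of √(1.3² + 0.4²) ≈ 1.4.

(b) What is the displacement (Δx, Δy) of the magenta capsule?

(0.5, -0.9)

The magenta capsule was at about (5.3, 6.4) and moved to about (5.8, 5.5).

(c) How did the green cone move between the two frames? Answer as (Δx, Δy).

(-2.3, -1.9)

From the two frames, the green cone sits at roughly (4.3, 4.8) before and (2.0, 2.9) after.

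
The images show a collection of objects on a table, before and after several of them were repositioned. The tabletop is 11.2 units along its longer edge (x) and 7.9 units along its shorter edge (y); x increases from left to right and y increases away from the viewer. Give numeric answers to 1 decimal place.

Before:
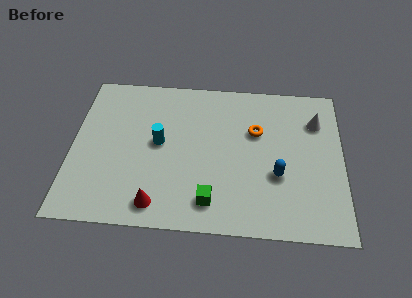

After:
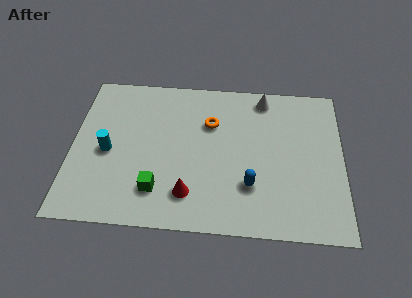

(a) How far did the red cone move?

1.4

The red cone was near (3.6, 1.1) before and (4.9, 1.7) after, so it travelled √(1.3² + 0.6²) ≈ 1.4 units.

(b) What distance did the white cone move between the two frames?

2.5

The white cone moved from about (10.1, 5.8) to (7.9, 6.9), a distance of √(2.2² + 1.1²) ≈ 2.5.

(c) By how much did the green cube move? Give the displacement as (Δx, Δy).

(-2.2, 0.4)

The green cube started near (5.8, 1.4) and ended near (3.6, 1.8).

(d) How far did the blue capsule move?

1.3

From (8.5, 2.9) to (7.4, 2.3), the blue capsule covered √(1.1² + 0.6²) ≈ 1.3 units.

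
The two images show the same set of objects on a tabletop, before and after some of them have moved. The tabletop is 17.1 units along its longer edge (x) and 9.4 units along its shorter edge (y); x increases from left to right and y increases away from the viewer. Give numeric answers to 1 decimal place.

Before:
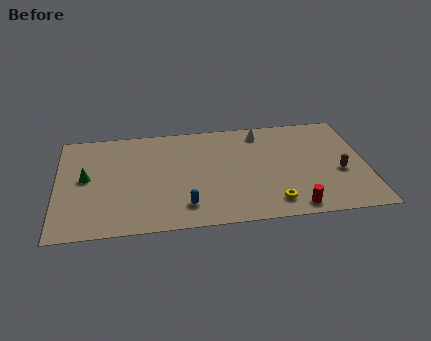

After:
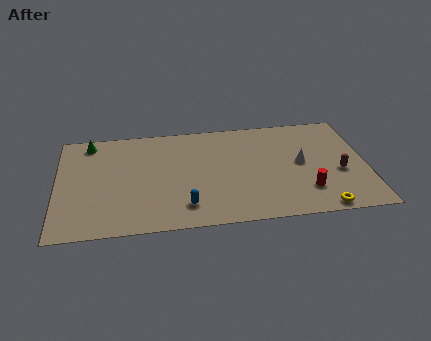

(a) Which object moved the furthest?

the white cone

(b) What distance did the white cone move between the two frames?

3.7

The white cone was near (11.4, 8.0) before and (13.5, 4.9) after, so it travelled √(2.1² + 3.1²) ≈ 3.7 units.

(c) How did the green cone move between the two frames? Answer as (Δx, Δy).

(0.2, 3.2)

The green cone was at about (1.6, 5.0) and moved to about (1.8, 8.2).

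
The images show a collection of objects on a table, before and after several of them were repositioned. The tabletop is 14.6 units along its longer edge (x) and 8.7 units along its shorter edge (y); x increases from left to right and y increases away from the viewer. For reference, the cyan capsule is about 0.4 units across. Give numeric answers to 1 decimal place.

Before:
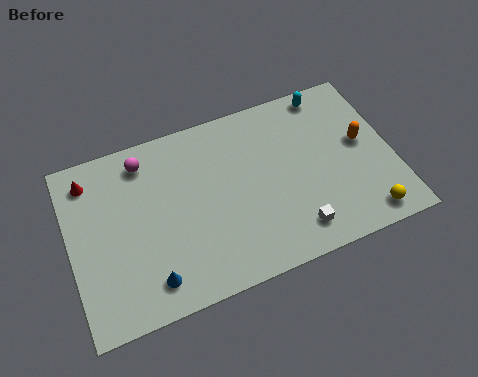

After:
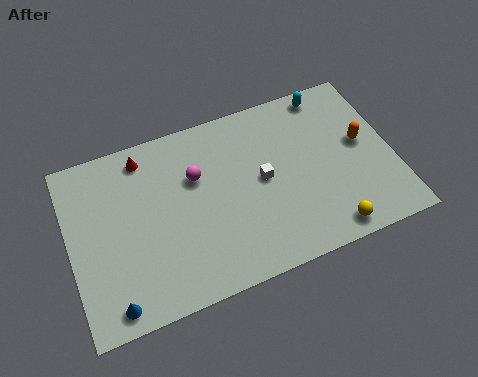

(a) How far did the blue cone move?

1.8

From (3.3, 1.5) to (1.6, 1.0), the blue cone covered √(1.7² + 0.5²) ≈ 1.8 units.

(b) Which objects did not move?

the cyan capsule and the orange capsule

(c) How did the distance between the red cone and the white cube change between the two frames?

-4.5

Before: roughly 10.4 units apart; after: 5.9. That's 4.5 units closer together.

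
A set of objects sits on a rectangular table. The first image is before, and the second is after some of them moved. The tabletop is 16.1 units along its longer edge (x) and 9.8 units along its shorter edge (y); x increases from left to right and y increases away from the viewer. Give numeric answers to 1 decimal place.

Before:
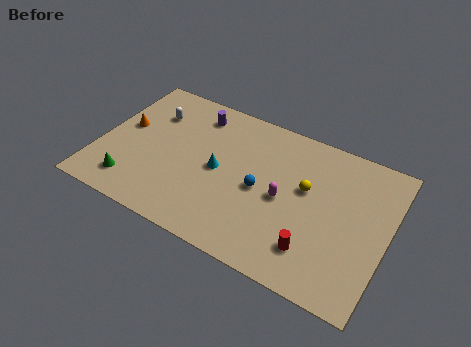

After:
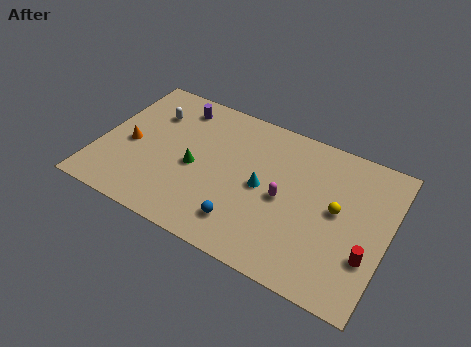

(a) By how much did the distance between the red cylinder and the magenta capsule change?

+1.9

They were about 3.1 units apart before and 5.0 after — 1.9 units further apart.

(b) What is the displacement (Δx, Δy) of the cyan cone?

(2.5, 0.0)

The cyan cone started near (6.7, 4.8) and ended near (9.2, 4.8).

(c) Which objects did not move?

the white capsule and the magenta capsule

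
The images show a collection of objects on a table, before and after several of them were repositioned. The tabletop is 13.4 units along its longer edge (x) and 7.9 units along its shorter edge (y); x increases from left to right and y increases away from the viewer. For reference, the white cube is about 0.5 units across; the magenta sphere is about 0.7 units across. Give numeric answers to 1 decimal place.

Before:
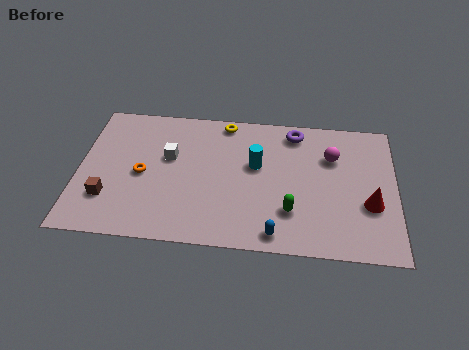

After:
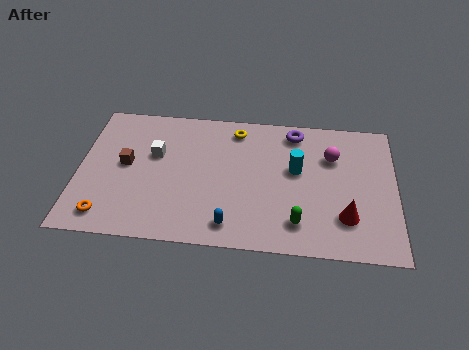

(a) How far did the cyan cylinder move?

1.7

The cyan cylinder was near (7.5, 4.7) before and (9.2, 4.6) after, so it travelled √(1.7² + 0.1²) ≈ 1.7 units.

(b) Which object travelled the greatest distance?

the orange torus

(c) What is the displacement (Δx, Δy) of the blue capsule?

(-1.9, 0.3)

From the two frames, the blue capsule sits at roughly (8.4, 0.9) before and (6.5, 1.2) after.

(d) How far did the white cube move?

0.6

The white cube was near (3.8, 4.8) before and (3.2, 4.9) after, so it travelled √(0.6² + 0.1²) ≈ 0.6 units.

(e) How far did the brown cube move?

2.1

The brown cube moved from about (1.3, 2.2) to (2.0, 4.2), a distance of √(0.7² + 2.0²) ≈ 2.1.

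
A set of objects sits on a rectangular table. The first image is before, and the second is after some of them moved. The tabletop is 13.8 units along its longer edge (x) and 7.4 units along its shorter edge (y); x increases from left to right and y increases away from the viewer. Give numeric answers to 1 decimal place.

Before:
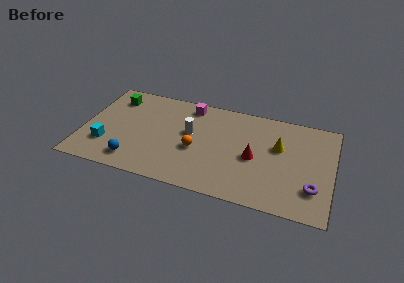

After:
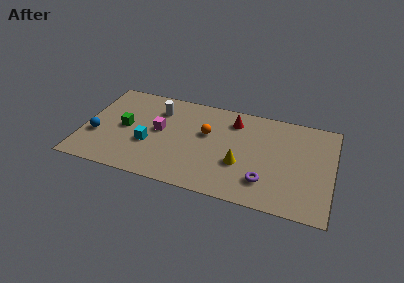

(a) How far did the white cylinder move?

2.3

From (5.9, 4.3) to (4.0, 5.6), the white cylinder covered √(1.9² + 1.3²) ≈ 2.3 units.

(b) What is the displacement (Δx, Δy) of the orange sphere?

(0.5, 1.4)

The orange sphere started near (6.3, 3.1) and ended near (6.8, 4.5).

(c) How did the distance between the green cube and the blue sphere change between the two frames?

-3.0

Before: roughly 4.8 units apart; after: 1.8. That's 3.0 units closer together.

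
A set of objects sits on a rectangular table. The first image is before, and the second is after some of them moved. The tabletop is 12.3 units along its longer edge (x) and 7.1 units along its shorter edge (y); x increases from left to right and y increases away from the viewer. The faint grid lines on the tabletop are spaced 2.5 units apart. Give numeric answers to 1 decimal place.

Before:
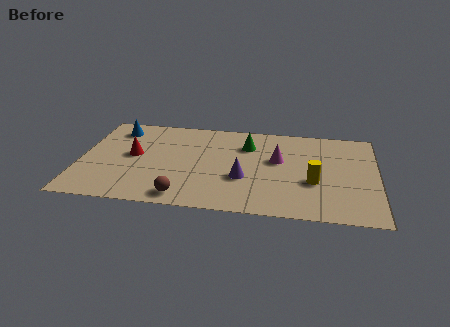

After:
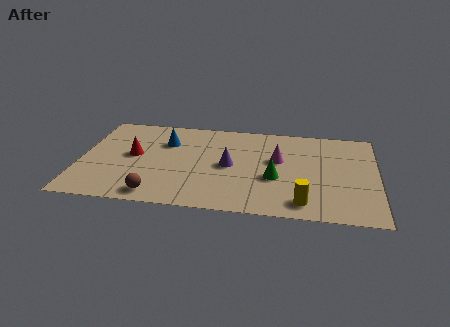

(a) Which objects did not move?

the magenta cone and the red cone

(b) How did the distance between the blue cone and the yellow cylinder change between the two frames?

-1.9

Before: roughly 8.9 units apart; after: 7.0. That's 1.9 units closer together.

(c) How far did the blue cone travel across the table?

2.2

From (1.4, 5.8) to (3.5, 5.0), the blue cone covered √(2.1² + 0.8²) ≈ 2.2 units.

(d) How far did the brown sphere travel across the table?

1.1

The brown sphere was near (4.4, 0.9) before and (3.3, 0.9) after, so it travelled √(1.1² + 0.0²) ≈ 1.1 units.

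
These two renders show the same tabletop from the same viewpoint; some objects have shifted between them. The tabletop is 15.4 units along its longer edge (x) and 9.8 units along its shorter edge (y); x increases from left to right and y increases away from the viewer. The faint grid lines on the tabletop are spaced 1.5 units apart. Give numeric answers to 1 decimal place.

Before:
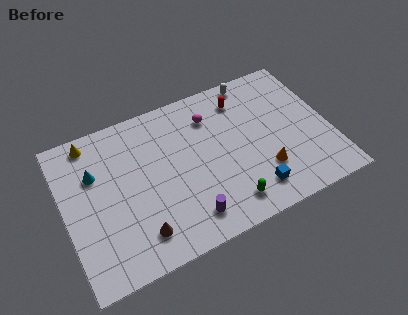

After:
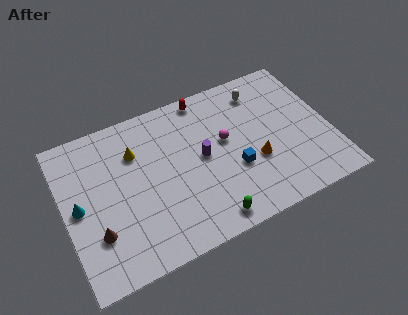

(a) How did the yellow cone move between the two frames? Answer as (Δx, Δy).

(2.4, -1.7)

The yellow cone started near (1.9, 8.7) and ended near (4.3, 7.0).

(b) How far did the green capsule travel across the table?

1.3

The green capsule moved from about (9.0, 1.6) to (7.8, 1.1), a distance of √(1.2² + 0.5²) ≈ 1.3.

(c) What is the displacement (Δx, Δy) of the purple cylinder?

(1.3, 3.4)

The purple cylinder was at about (6.7, 1.7) and moved to about (8.0, 5.1).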